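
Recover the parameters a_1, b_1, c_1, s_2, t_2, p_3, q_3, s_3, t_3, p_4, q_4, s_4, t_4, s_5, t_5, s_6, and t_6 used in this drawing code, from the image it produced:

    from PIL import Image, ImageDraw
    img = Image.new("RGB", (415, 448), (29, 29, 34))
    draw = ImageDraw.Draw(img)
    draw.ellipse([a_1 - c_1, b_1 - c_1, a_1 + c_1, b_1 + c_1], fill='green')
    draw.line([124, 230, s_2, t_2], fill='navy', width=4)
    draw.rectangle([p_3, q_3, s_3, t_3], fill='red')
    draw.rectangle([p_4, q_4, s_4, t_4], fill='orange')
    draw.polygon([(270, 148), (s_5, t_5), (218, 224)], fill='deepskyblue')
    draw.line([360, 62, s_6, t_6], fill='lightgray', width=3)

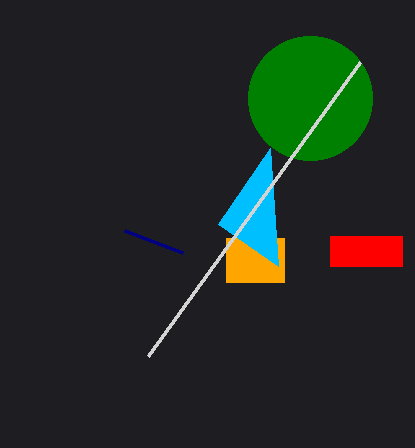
a_1 = 310, b_1 = 98, c_1 = 62, s_2 = 182, t_2 = 252, p_3 = 330, q_3 = 236, s_3 = 402, t_3 = 266, p_4 = 226, q_4 = 238, s_4 = 284, t_4 = 282, s_5 = 278, t_5 = 266, s_6 = 148, t_6 = 356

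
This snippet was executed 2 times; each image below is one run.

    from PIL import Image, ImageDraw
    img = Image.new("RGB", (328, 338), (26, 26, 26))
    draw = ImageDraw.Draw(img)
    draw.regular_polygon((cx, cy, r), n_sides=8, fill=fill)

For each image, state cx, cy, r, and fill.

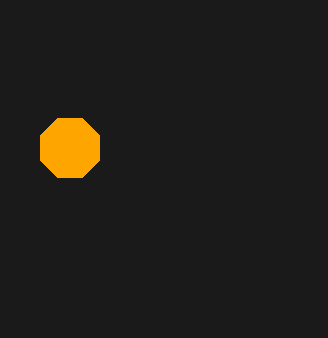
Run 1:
cx = 70; cy = 148; r = 32; fill = 'orange'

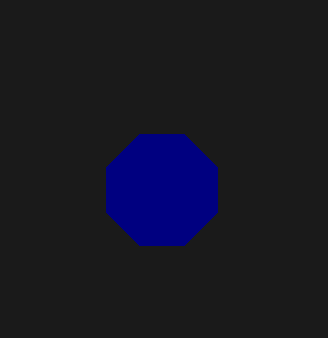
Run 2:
cx = 162
cy = 190
r = 60
fill = 'navy'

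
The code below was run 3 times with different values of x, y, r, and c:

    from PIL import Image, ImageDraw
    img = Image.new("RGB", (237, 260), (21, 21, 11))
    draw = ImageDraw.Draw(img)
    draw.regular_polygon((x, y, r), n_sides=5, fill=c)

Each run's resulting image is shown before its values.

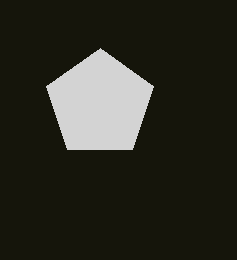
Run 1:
x = 100, y = 104, r = 56, c = 'lightgray'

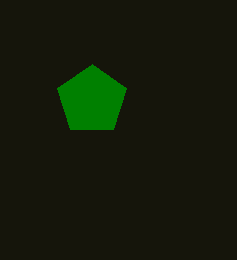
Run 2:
x = 92
y = 100
r = 36
c = 'green'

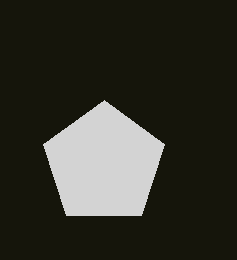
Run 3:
x = 104
y = 164
r = 64
c = 'lightgray'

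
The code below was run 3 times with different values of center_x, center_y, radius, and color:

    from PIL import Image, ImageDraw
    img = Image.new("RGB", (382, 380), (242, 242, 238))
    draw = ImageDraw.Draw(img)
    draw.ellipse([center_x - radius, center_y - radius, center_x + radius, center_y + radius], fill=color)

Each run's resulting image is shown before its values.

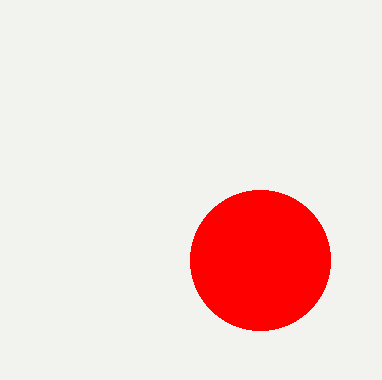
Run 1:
center_x = 260; center_y = 260; radius = 70; color = 'red'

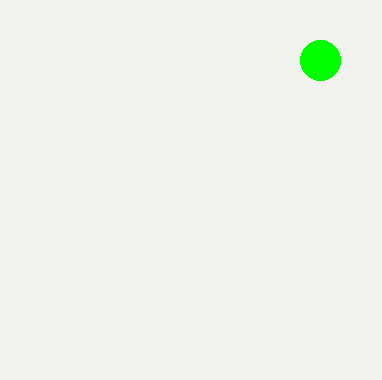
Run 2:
center_x = 320, center_y = 60, radius = 20, color = 'lime'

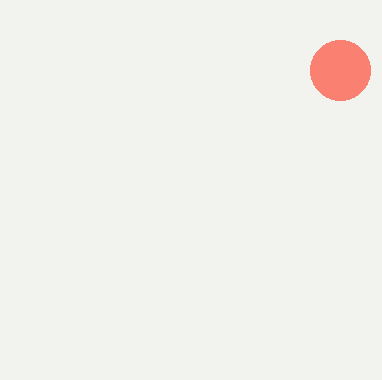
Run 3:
center_x = 340, center_y = 70, radius = 30, color = 'salmon'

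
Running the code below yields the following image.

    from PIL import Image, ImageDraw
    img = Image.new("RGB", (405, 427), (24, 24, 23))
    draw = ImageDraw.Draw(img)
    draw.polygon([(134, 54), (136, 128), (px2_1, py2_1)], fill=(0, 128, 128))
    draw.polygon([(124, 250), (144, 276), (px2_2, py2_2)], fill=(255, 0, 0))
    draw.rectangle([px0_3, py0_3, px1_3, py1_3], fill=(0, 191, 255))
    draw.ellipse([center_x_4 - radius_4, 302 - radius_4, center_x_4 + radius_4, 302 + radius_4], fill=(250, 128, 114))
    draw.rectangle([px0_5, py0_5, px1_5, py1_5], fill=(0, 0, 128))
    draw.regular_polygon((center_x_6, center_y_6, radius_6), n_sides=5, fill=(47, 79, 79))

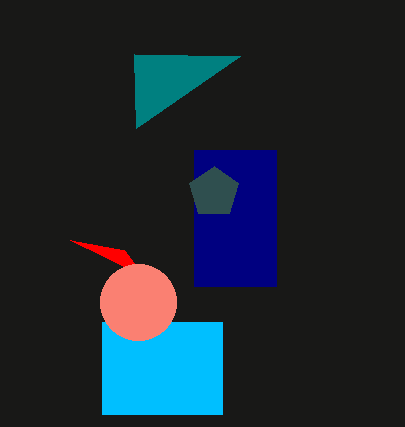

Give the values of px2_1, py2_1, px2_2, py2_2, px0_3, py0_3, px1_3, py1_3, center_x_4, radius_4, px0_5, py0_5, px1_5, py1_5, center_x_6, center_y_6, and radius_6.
px2_1 = 240, py2_1 = 56, px2_2 = 70, py2_2 = 240, px0_3 = 102, py0_3 = 322, px1_3 = 222, py1_3 = 414, center_x_4 = 138, radius_4 = 38, px0_5 = 194, py0_5 = 150, px1_5 = 276, py1_5 = 286, center_x_6 = 214, center_y_6 = 192, radius_6 = 26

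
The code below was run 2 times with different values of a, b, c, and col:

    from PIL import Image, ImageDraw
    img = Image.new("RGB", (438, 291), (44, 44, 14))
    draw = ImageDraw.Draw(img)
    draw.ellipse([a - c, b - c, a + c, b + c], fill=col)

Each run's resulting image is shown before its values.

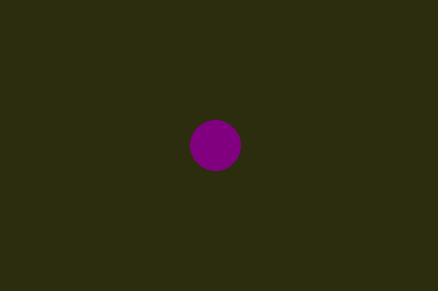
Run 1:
a = 215, b = 145, c = 25, col = 'purple'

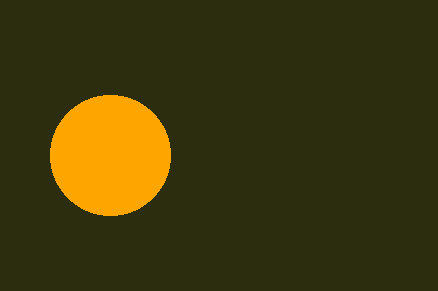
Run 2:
a = 110; b = 155; c = 60; col = 'orange'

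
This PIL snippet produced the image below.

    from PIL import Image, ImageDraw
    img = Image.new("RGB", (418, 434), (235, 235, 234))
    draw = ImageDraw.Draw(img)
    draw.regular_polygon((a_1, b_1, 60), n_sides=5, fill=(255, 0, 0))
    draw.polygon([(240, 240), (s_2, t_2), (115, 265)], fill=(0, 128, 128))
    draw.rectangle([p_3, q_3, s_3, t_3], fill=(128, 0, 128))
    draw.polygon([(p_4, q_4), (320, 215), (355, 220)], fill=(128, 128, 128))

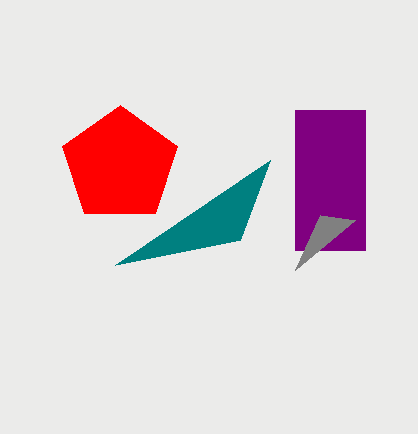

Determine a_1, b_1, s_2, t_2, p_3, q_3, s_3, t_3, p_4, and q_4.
a_1 = 120; b_1 = 165; s_2 = 270; t_2 = 160; p_3 = 295; q_3 = 110; s_3 = 365; t_3 = 250; p_4 = 295; q_4 = 270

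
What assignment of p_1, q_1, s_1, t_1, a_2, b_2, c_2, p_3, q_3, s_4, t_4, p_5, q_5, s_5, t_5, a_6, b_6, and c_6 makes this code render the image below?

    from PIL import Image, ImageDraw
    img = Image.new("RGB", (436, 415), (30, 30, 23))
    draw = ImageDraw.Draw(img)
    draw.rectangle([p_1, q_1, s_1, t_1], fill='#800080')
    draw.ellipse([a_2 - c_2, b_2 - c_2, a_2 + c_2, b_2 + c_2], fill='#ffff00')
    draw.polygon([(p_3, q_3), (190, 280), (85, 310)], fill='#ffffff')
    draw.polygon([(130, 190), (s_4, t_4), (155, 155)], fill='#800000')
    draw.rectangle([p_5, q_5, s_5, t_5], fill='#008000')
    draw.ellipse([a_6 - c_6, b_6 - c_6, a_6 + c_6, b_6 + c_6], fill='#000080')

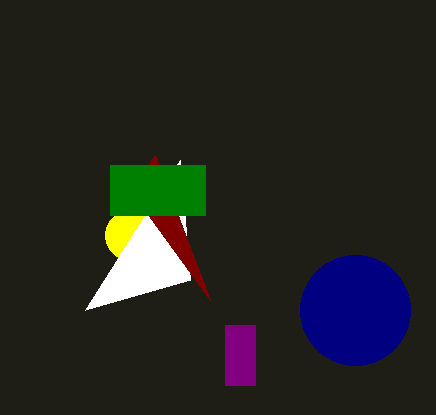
p_1 = 225
q_1 = 325
s_1 = 255
t_1 = 385
a_2 = 130
b_2 = 235
c_2 = 25
p_3 = 180
q_3 = 160
s_4 = 210
t_4 = 300
p_5 = 110
q_5 = 165
s_5 = 205
t_5 = 215
a_6 = 355
b_6 = 310
c_6 = 55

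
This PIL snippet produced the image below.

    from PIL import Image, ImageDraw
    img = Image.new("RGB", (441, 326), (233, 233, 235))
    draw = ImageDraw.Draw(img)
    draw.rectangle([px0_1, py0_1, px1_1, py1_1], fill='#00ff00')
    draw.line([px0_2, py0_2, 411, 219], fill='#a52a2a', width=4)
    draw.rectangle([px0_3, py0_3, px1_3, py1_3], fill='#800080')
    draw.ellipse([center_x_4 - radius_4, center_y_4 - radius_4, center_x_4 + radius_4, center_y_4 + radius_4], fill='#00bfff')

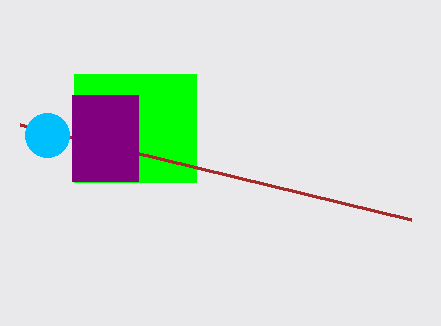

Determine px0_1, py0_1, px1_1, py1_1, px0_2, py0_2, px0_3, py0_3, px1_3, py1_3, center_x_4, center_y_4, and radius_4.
px0_1 = 74, py0_1 = 74, px1_1 = 196, py1_1 = 182, px0_2 = 20, py0_2 = 124, px0_3 = 72, py0_3 = 95, px1_3 = 138, py1_3 = 181, center_x_4 = 47, center_y_4 = 135, radius_4 = 22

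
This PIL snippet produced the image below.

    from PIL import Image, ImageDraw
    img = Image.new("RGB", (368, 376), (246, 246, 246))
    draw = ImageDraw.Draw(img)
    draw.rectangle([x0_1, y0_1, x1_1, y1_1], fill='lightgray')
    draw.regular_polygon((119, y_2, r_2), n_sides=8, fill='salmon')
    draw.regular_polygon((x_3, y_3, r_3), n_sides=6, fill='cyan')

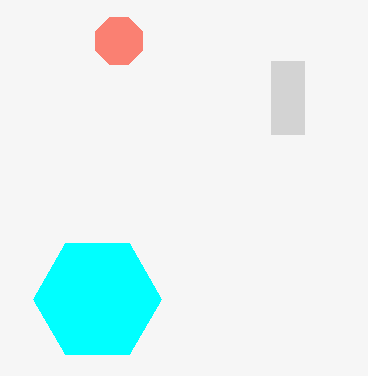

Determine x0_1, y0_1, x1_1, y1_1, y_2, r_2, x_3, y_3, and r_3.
x0_1 = 271; y0_1 = 61; x1_1 = 304; y1_1 = 134; y_2 = 41; r_2 = 25; x_3 = 97; y_3 = 299; r_3 = 64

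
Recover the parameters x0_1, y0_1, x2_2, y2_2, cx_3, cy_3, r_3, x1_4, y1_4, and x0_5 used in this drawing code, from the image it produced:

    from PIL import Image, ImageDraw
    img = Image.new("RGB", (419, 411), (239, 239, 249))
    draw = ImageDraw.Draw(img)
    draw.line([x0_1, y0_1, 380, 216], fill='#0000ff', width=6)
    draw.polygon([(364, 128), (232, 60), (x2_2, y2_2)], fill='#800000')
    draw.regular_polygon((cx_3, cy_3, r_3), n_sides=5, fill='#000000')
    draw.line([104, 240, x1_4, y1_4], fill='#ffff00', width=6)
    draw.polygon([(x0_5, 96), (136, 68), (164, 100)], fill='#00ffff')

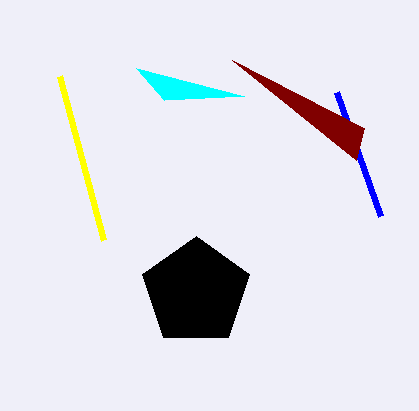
x0_1 = 336; y0_1 = 92; x2_2 = 356; y2_2 = 160; cx_3 = 196; cy_3 = 292; r_3 = 56; x1_4 = 60; y1_4 = 76; x0_5 = 244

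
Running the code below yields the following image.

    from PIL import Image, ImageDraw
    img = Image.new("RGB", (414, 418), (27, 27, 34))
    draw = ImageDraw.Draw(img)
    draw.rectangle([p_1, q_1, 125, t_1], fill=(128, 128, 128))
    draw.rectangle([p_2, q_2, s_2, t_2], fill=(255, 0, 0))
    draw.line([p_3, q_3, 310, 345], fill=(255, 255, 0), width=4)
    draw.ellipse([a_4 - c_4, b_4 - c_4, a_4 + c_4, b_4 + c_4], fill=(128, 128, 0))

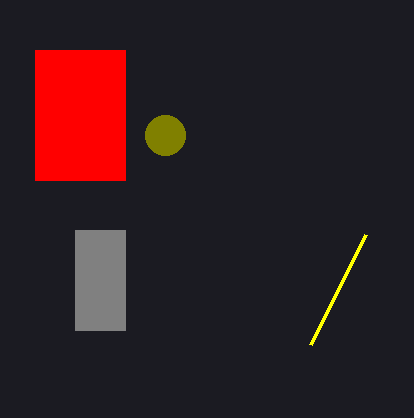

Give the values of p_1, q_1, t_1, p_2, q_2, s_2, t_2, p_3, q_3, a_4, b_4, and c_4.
p_1 = 75, q_1 = 230, t_1 = 330, p_2 = 35, q_2 = 50, s_2 = 125, t_2 = 180, p_3 = 365, q_3 = 235, a_4 = 165, b_4 = 135, c_4 = 20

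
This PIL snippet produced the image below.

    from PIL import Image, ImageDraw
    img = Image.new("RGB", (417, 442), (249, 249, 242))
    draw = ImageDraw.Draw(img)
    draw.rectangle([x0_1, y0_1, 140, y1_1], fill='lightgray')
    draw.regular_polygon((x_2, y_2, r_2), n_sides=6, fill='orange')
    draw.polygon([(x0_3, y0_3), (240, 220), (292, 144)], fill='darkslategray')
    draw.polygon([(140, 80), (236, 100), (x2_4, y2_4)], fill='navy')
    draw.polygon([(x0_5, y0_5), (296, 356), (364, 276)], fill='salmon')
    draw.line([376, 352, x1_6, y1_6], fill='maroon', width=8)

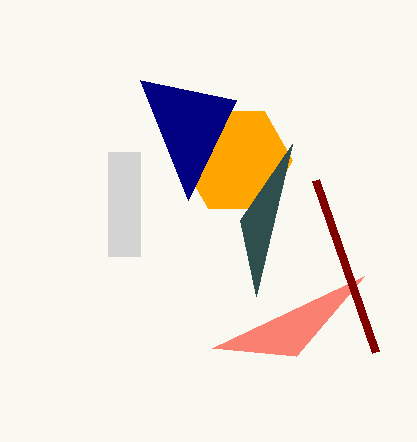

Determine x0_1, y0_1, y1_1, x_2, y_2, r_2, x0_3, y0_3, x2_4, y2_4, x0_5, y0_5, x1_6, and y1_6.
x0_1 = 108
y0_1 = 152
y1_1 = 256
x_2 = 236
y_2 = 160
r_2 = 56
x0_3 = 256
y0_3 = 296
x2_4 = 188
y2_4 = 200
x0_5 = 212
y0_5 = 348
x1_6 = 316
y1_6 = 180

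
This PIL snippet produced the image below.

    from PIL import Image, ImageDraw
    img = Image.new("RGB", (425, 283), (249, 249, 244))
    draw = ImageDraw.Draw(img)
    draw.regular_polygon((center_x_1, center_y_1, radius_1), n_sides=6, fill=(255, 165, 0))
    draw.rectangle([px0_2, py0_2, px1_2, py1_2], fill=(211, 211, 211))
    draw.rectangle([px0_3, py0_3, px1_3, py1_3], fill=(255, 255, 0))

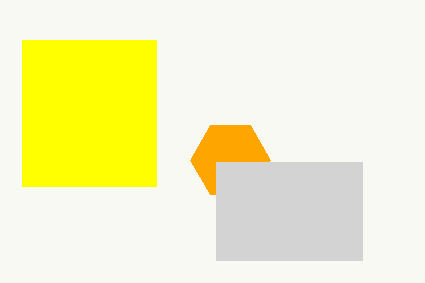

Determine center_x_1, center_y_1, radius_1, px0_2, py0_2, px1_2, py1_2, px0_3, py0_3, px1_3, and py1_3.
center_x_1 = 230, center_y_1 = 160, radius_1 = 40, px0_2 = 216, py0_2 = 162, px1_2 = 362, py1_2 = 260, px0_3 = 22, py0_3 = 40, px1_3 = 156, py1_3 = 186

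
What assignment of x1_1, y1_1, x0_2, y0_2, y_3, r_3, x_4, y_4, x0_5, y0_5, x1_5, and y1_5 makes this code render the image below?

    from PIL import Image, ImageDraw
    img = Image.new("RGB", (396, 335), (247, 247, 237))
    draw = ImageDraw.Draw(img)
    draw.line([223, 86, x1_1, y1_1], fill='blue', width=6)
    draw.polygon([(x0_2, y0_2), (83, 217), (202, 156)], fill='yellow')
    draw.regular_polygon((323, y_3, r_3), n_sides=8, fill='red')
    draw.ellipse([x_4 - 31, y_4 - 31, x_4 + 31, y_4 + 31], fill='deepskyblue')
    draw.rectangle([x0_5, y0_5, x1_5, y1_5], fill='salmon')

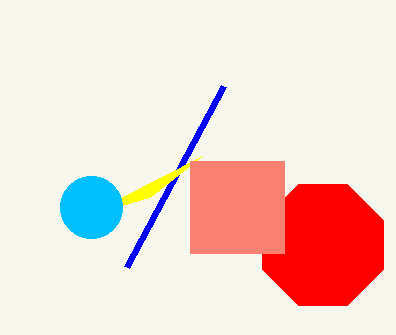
x1_1 = 126; y1_1 = 267; x0_2 = 150; y0_2 = 197; y_3 = 245; r_3 = 65; x_4 = 91; y_4 = 207; x0_5 = 190; y0_5 = 161; x1_5 = 284; y1_5 = 253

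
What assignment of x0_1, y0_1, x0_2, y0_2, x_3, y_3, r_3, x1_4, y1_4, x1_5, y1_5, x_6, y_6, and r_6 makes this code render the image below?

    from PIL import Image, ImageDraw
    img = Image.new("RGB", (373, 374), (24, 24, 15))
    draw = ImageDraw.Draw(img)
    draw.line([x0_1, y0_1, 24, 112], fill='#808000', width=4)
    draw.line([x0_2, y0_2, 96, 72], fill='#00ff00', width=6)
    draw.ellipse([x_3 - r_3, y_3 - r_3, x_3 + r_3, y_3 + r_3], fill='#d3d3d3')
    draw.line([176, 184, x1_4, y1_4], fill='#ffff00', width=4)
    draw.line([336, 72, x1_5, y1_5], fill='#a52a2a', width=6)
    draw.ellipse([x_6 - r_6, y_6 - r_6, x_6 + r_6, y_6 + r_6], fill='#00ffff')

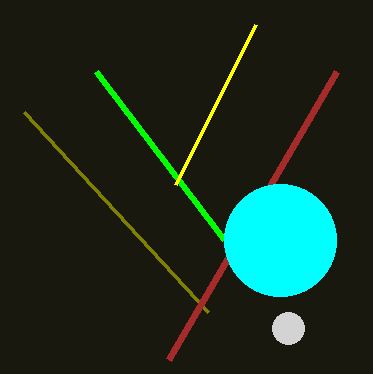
x0_1 = 208; y0_1 = 312; x0_2 = 224; y0_2 = 240; x_3 = 288; y_3 = 328; r_3 = 16; x1_4 = 256; y1_4 = 24; x1_5 = 168; y1_5 = 360; x_6 = 280; y_6 = 240; r_6 = 56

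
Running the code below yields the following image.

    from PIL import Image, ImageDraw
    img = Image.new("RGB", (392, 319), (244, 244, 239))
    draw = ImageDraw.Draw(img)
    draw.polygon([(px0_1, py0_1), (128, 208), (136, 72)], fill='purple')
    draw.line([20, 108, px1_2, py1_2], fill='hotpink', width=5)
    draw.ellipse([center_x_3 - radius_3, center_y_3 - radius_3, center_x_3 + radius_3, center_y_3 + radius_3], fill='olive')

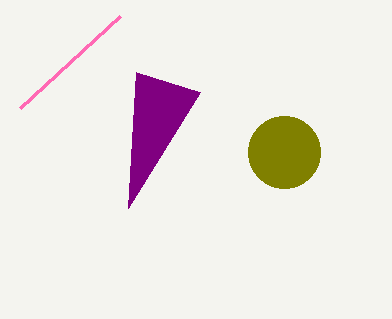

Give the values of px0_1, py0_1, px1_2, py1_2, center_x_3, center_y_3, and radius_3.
px0_1 = 200
py0_1 = 92
px1_2 = 120
py1_2 = 16
center_x_3 = 284
center_y_3 = 152
radius_3 = 36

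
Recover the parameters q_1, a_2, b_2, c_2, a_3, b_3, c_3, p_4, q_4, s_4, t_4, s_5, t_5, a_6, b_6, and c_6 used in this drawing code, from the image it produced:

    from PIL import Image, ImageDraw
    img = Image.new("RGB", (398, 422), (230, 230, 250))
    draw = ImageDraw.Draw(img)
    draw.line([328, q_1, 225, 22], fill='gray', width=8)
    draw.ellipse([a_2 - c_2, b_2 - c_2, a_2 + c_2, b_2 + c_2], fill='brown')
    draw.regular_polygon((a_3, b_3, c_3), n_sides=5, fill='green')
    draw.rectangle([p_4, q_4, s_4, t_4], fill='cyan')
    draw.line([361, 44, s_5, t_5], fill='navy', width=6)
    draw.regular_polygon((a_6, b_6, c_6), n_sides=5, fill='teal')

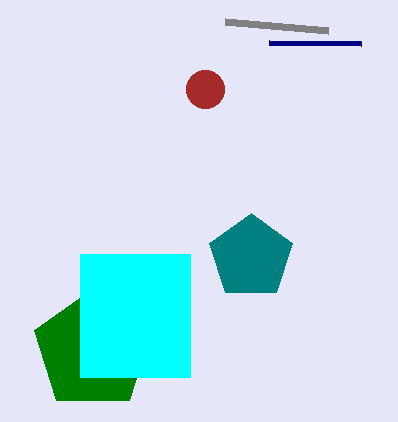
q_1 = 31
a_2 = 205
b_2 = 89
c_2 = 19
a_3 = 93
b_3 = 350
c_3 = 62
p_4 = 80
q_4 = 254
s_4 = 190
t_4 = 377
s_5 = 269
t_5 = 43
a_6 = 251
b_6 = 257
c_6 = 44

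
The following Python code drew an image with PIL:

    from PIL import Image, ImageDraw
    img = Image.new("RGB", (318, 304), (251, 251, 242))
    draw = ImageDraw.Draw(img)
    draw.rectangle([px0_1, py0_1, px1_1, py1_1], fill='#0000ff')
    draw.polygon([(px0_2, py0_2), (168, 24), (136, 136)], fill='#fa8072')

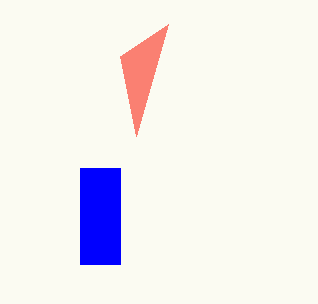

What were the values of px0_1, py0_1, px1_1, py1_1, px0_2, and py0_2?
px0_1 = 80, py0_1 = 168, px1_1 = 120, py1_1 = 264, px0_2 = 120, py0_2 = 56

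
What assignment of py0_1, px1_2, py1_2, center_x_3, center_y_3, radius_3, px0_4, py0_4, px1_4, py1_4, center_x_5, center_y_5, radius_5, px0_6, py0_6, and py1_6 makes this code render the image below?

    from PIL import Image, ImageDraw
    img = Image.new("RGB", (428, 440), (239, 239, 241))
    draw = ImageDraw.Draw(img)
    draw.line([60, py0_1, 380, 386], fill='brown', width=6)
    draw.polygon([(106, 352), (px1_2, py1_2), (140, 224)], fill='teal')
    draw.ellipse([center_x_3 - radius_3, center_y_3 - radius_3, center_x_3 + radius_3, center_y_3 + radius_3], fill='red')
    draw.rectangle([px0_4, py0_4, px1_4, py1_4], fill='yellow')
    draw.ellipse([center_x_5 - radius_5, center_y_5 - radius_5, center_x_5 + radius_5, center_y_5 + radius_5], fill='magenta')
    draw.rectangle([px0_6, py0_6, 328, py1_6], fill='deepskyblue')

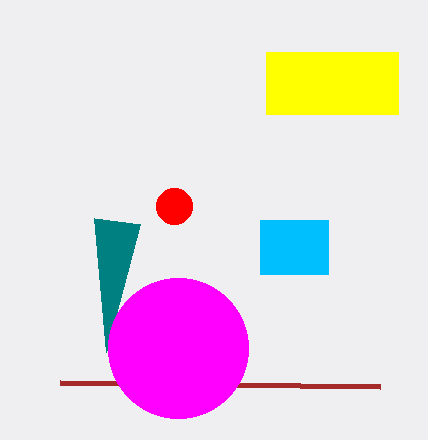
py0_1 = 382; px1_2 = 94; py1_2 = 218; center_x_3 = 174; center_y_3 = 206; radius_3 = 18; px0_4 = 266; py0_4 = 52; px1_4 = 398; py1_4 = 114; center_x_5 = 178; center_y_5 = 348; radius_5 = 70; px0_6 = 260; py0_6 = 220; py1_6 = 274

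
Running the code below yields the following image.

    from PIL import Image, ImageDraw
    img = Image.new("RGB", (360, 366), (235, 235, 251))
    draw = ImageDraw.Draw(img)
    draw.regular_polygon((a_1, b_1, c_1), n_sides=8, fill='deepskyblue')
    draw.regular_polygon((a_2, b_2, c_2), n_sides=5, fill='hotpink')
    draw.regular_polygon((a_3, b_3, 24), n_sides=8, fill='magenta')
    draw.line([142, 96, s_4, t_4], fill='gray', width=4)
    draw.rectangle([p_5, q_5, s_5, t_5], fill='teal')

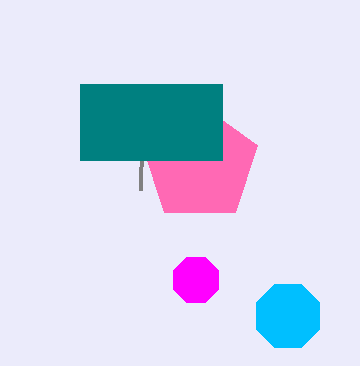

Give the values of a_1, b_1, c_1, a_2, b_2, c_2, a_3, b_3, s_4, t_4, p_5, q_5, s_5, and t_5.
a_1 = 288
b_1 = 316
c_1 = 34
a_2 = 200
b_2 = 164
c_2 = 60
a_3 = 196
b_3 = 280
s_4 = 140
t_4 = 190
p_5 = 80
q_5 = 84
s_5 = 222
t_5 = 160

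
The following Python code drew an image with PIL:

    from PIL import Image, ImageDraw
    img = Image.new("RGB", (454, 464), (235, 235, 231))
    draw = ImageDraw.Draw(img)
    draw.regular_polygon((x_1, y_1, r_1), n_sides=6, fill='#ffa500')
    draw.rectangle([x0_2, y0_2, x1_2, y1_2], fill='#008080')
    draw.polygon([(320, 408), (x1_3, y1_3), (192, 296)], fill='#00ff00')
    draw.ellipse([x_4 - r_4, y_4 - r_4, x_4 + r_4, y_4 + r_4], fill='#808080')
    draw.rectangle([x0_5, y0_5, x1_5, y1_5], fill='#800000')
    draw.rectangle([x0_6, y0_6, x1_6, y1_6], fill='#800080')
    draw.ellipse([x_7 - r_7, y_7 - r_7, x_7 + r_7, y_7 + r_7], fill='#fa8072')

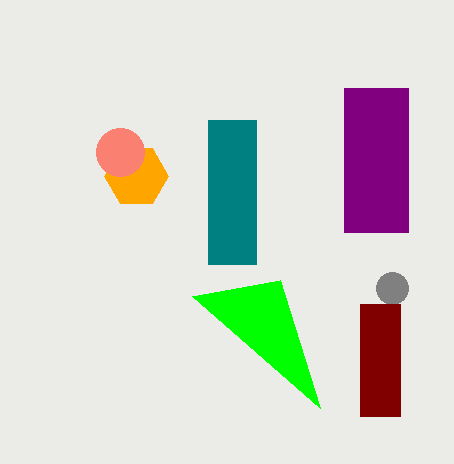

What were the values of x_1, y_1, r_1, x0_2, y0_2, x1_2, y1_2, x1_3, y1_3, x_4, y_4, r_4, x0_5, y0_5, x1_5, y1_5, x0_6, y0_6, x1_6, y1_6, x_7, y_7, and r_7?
x_1 = 136; y_1 = 176; r_1 = 32; x0_2 = 208; y0_2 = 120; x1_2 = 256; y1_2 = 264; x1_3 = 280; y1_3 = 280; x_4 = 392; y_4 = 288; r_4 = 16; x0_5 = 360; y0_5 = 304; x1_5 = 400; y1_5 = 416; x0_6 = 344; y0_6 = 88; x1_6 = 408; y1_6 = 232; x_7 = 120; y_7 = 152; r_7 = 24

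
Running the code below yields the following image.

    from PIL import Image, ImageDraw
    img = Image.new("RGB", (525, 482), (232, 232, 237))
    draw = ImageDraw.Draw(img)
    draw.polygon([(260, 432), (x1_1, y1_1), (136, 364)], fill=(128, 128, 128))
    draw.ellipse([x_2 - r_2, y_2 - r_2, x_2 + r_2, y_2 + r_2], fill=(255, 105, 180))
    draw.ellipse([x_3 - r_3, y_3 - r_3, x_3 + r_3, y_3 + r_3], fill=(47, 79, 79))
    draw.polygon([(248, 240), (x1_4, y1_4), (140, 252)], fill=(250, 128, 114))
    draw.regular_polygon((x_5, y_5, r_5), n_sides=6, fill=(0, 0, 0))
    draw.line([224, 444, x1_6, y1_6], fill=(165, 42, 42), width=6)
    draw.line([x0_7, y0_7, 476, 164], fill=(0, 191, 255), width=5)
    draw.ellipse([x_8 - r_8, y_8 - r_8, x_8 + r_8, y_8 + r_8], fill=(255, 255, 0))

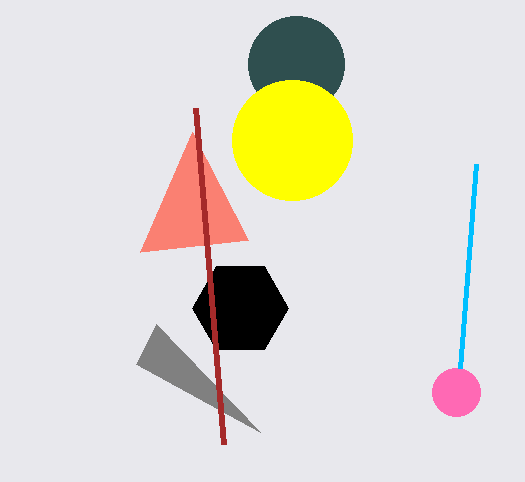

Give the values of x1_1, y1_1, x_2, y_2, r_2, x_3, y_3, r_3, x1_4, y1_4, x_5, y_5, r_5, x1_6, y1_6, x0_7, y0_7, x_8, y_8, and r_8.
x1_1 = 156
y1_1 = 324
x_2 = 456
y_2 = 392
r_2 = 24
x_3 = 296
y_3 = 64
r_3 = 48
x1_4 = 192
y1_4 = 132
x_5 = 240
y_5 = 308
r_5 = 48
x1_6 = 196
y1_6 = 108
x0_7 = 460
y0_7 = 368
x_8 = 292
y_8 = 140
r_8 = 60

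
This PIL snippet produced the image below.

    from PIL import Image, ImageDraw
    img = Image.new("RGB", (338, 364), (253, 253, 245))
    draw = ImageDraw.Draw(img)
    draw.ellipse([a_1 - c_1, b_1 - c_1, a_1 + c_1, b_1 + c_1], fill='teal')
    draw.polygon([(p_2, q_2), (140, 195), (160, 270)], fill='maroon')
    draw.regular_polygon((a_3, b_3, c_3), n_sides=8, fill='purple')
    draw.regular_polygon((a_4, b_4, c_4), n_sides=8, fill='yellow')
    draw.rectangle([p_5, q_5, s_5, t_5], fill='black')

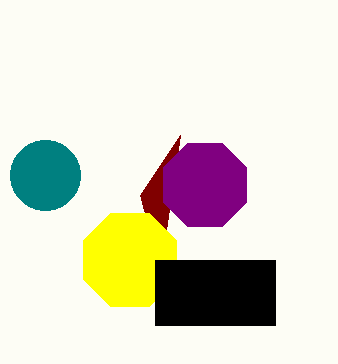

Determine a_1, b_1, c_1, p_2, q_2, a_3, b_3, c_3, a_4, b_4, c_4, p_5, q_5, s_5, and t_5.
a_1 = 45; b_1 = 175; c_1 = 35; p_2 = 180; q_2 = 135; a_3 = 205; b_3 = 185; c_3 = 45; a_4 = 130; b_4 = 260; c_4 = 50; p_5 = 155; q_5 = 260; s_5 = 275; t_5 = 325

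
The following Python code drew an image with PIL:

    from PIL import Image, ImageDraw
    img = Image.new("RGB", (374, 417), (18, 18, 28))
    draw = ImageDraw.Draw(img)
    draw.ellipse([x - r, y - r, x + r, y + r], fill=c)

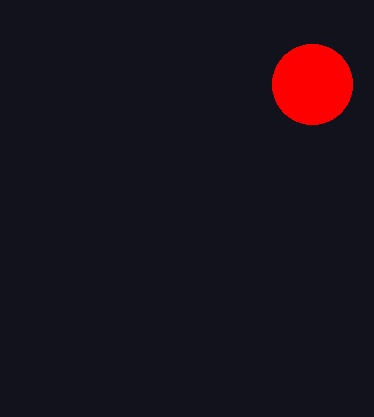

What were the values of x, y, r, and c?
x = 312
y = 84
r = 40
c = 'red'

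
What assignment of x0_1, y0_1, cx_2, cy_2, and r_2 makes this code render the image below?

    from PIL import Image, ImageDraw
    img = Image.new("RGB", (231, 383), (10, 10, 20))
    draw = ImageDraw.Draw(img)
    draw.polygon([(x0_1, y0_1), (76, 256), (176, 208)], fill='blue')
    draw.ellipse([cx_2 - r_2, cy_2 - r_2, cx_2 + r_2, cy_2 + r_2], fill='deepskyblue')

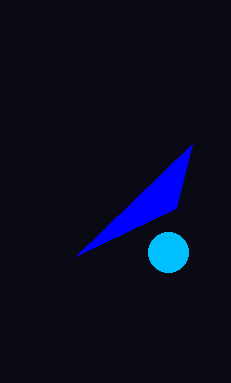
x0_1 = 192, y0_1 = 144, cx_2 = 168, cy_2 = 252, r_2 = 20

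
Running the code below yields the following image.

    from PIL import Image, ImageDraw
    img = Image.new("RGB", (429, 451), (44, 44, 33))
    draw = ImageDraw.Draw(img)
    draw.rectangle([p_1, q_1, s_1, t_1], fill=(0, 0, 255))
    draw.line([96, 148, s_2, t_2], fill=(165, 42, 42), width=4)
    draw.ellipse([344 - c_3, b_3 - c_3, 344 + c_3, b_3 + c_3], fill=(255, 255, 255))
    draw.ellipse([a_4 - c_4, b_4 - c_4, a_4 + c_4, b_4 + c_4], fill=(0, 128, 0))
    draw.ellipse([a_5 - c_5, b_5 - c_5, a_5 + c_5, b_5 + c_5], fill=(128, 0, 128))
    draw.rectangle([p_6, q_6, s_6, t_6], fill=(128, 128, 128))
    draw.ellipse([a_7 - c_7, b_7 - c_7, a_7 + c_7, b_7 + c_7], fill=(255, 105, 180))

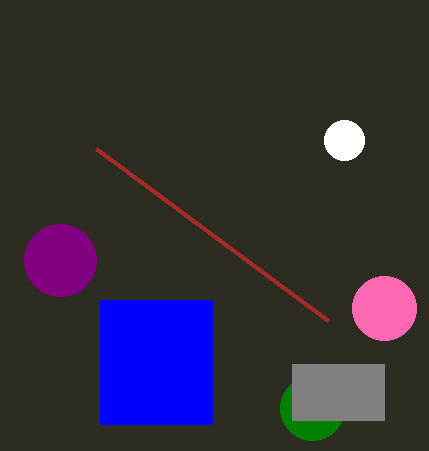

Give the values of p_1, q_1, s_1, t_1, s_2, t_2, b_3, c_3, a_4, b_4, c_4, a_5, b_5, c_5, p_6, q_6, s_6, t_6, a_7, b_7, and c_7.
p_1 = 100, q_1 = 300, s_1 = 212, t_1 = 424, s_2 = 328, t_2 = 320, b_3 = 140, c_3 = 20, a_4 = 312, b_4 = 408, c_4 = 32, a_5 = 60, b_5 = 260, c_5 = 36, p_6 = 292, q_6 = 364, s_6 = 384, t_6 = 420, a_7 = 384, b_7 = 308, c_7 = 32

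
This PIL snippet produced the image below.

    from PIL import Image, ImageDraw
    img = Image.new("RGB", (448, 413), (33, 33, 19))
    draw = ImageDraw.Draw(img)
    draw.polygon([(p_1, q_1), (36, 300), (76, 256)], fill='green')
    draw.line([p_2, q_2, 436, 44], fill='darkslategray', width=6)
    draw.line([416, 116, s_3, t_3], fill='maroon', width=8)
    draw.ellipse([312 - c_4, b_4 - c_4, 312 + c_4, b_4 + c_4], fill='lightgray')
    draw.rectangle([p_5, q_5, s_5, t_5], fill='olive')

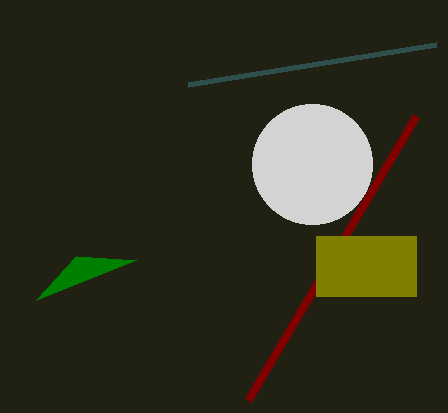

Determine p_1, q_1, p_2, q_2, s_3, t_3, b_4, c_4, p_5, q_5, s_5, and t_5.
p_1 = 136
q_1 = 260
p_2 = 188
q_2 = 84
s_3 = 248
t_3 = 400
b_4 = 164
c_4 = 60
p_5 = 316
q_5 = 236
s_5 = 416
t_5 = 296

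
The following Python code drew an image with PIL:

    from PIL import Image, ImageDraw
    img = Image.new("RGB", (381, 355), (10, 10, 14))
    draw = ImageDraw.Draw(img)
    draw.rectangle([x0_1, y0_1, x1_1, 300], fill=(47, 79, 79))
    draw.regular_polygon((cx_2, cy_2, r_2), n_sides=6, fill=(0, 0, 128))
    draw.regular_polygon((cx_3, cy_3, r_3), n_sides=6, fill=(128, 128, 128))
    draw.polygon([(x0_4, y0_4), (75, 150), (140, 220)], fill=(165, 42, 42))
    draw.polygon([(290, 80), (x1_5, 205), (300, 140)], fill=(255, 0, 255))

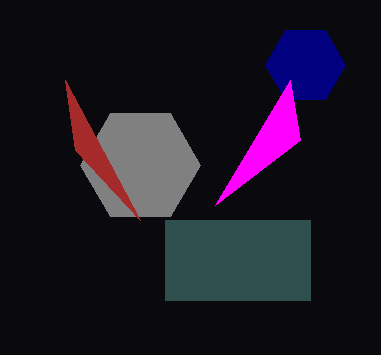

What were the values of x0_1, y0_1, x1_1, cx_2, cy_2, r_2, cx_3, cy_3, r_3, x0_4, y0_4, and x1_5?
x0_1 = 165; y0_1 = 220; x1_1 = 310; cx_2 = 305; cy_2 = 65; r_2 = 40; cx_3 = 140; cy_3 = 165; r_3 = 60; x0_4 = 65; y0_4 = 80; x1_5 = 215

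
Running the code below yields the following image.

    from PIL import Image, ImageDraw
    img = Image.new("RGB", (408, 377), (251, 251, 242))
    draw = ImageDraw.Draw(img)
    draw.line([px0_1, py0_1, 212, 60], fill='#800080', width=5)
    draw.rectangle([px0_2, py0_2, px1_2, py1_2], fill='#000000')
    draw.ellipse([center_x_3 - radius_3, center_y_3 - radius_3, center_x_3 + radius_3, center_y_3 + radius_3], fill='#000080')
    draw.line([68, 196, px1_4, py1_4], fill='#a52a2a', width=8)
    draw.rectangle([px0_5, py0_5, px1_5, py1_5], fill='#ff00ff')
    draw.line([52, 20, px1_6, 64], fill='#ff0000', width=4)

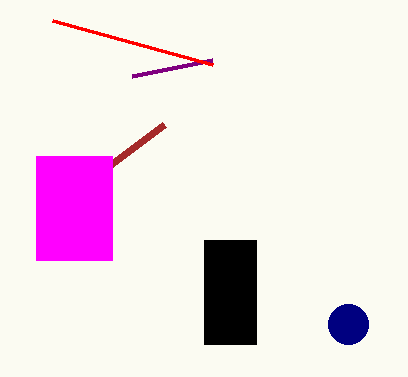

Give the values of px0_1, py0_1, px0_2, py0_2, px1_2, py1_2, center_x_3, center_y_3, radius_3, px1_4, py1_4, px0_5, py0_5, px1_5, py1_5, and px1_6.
px0_1 = 132
py0_1 = 76
px0_2 = 204
py0_2 = 240
px1_2 = 256
py1_2 = 344
center_x_3 = 348
center_y_3 = 324
radius_3 = 20
px1_4 = 164
py1_4 = 124
px0_5 = 36
py0_5 = 156
px1_5 = 112
py1_5 = 260
px1_6 = 212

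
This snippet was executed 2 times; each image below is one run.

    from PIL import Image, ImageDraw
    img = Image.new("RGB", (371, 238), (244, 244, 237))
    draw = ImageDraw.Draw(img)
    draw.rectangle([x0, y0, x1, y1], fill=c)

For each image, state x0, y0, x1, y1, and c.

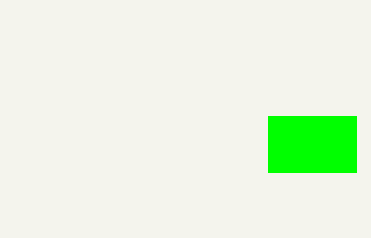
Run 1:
x0 = 268
y0 = 116
x1 = 356
y1 = 172
c = 'lime'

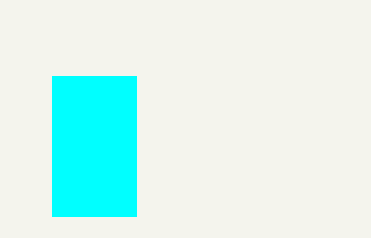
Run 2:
x0 = 52
y0 = 76
x1 = 136
y1 = 216
c = 'cyan'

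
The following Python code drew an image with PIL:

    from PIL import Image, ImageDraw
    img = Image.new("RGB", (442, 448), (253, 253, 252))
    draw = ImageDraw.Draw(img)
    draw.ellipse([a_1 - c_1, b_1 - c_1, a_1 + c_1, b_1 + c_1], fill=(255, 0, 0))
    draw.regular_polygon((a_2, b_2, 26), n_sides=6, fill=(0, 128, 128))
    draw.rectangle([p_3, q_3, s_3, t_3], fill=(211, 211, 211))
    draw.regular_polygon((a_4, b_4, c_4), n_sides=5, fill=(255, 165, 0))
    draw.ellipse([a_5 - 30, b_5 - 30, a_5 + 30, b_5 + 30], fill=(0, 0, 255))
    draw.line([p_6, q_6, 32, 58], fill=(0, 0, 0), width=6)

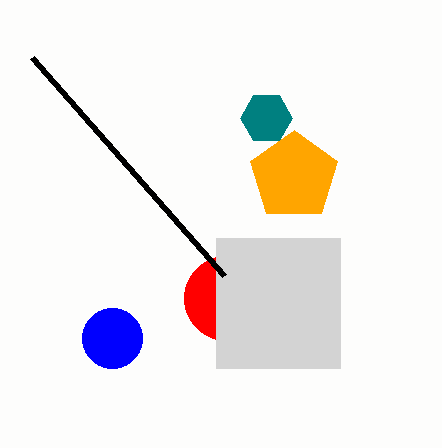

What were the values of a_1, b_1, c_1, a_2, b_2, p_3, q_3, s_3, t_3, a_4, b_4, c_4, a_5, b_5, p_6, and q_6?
a_1 = 226, b_1 = 298, c_1 = 42, a_2 = 266, b_2 = 118, p_3 = 216, q_3 = 238, s_3 = 340, t_3 = 368, a_4 = 294, b_4 = 176, c_4 = 46, a_5 = 112, b_5 = 338, p_6 = 224, q_6 = 276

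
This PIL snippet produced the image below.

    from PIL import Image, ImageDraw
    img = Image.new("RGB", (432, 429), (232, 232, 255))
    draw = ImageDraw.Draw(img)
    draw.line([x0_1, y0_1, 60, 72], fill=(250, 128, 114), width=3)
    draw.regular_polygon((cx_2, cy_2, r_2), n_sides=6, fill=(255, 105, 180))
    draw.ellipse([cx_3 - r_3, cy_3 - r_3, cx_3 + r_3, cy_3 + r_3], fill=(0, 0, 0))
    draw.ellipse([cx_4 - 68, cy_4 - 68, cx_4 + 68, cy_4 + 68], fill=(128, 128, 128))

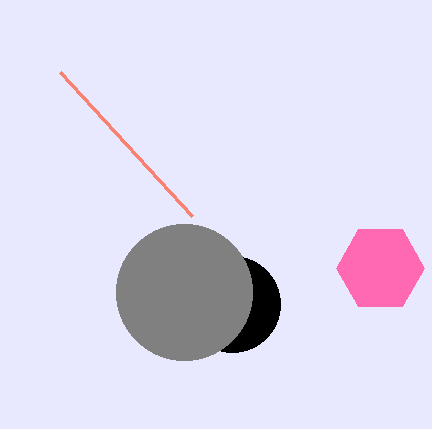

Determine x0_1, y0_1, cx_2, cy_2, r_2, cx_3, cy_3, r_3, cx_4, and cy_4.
x0_1 = 192; y0_1 = 216; cx_2 = 380; cy_2 = 268; r_2 = 44; cx_3 = 232; cy_3 = 304; r_3 = 48; cx_4 = 184; cy_4 = 292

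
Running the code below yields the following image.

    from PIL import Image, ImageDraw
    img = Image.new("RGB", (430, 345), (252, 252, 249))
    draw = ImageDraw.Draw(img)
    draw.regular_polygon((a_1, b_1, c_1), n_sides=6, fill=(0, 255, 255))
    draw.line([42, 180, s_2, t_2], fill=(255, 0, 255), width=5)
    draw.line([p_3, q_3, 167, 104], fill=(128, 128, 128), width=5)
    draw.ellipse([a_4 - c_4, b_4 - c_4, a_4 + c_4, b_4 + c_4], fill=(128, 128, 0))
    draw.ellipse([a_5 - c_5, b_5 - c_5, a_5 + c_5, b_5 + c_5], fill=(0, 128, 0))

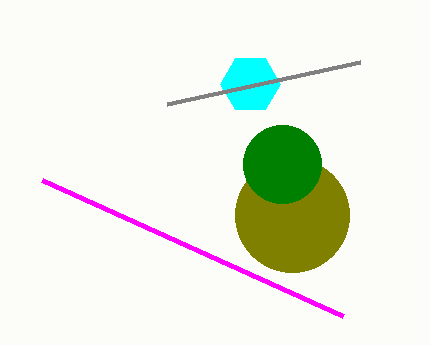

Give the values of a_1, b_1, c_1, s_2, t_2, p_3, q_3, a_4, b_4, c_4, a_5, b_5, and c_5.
a_1 = 250, b_1 = 84, c_1 = 30, s_2 = 343, t_2 = 316, p_3 = 360, q_3 = 62, a_4 = 292, b_4 = 215, c_4 = 57, a_5 = 282, b_5 = 164, c_5 = 39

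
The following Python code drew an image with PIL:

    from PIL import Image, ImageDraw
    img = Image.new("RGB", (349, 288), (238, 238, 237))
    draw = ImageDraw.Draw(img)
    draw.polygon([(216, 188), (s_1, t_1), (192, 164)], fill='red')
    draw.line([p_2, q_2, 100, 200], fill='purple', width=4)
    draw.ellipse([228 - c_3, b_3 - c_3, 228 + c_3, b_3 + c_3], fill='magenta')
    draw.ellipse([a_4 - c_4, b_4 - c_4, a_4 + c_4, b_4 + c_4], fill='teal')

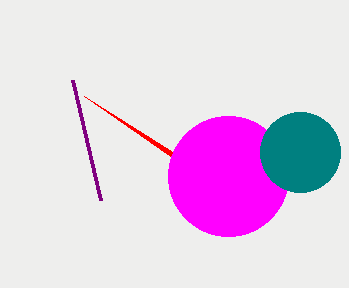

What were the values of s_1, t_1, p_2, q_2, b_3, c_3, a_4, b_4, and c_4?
s_1 = 84; t_1 = 96; p_2 = 72; q_2 = 80; b_3 = 176; c_3 = 60; a_4 = 300; b_4 = 152; c_4 = 40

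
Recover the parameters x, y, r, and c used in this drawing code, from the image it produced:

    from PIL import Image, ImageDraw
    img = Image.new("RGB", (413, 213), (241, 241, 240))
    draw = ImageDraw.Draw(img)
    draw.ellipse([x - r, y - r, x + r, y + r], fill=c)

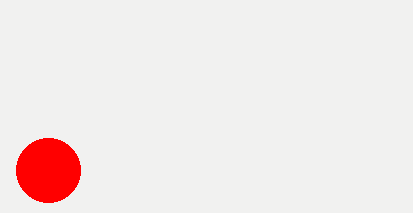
x = 48, y = 170, r = 32, c = 'red'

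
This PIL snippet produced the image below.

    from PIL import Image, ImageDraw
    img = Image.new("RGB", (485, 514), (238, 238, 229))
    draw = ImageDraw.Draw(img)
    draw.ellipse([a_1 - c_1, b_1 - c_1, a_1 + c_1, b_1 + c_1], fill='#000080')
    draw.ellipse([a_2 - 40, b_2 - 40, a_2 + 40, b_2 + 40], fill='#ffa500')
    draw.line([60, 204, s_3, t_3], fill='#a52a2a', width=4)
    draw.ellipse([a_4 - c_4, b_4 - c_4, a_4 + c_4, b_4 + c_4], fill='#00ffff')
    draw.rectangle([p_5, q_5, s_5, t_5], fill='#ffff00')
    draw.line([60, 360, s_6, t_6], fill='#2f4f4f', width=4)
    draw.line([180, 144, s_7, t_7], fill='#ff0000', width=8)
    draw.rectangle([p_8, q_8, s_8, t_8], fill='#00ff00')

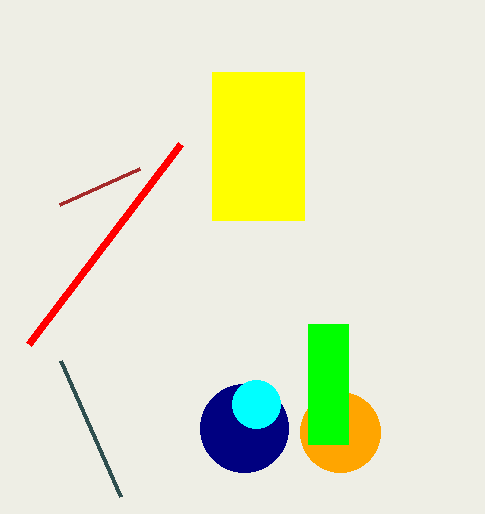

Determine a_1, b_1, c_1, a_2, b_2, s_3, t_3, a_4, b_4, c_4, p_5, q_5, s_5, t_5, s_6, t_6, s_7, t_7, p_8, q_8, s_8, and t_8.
a_1 = 244; b_1 = 428; c_1 = 44; a_2 = 340; b_2 = 432; s_3 = 140; t_3 = 168; a_4 = 256; b_4 = 404; c_4 = 24; p_5 = 212; q_5 = 72; s_5 = 304; t_5 = 220; s_6 = 120; t_6 = 496; s_7 = 28; t_7 = 344; p_8 = 308; q_8 = 324; s_8 = 348; t_8 = 444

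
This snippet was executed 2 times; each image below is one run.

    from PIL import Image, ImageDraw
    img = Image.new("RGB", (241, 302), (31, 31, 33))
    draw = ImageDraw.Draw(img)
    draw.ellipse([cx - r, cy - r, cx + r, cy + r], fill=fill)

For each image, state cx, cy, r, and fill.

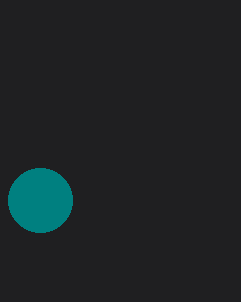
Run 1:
cx = 40, cy = 200, r = 32, fill = 'teal'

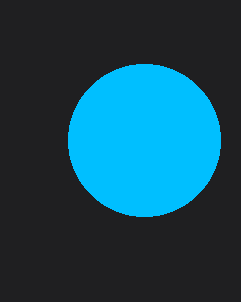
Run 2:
cx = 144
cy = 140
r = 76
fill = 'deepskyblue'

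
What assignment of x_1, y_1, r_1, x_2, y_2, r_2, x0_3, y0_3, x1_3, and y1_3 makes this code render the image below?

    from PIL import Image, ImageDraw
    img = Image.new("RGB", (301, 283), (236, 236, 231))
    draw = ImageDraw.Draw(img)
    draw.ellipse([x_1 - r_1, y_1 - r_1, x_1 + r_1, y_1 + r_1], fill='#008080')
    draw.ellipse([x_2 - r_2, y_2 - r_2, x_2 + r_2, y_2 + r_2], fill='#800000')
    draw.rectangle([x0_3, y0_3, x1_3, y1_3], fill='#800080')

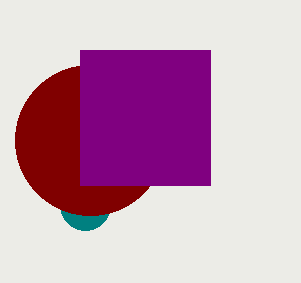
x_1 = 85; y_1 = 205; r_1 = 25; x_2 = 90; y_2 = 140; r_2 = 75; x0_3 = 80; y0_3 = 50; x1_3 = 210; y1_3 = 185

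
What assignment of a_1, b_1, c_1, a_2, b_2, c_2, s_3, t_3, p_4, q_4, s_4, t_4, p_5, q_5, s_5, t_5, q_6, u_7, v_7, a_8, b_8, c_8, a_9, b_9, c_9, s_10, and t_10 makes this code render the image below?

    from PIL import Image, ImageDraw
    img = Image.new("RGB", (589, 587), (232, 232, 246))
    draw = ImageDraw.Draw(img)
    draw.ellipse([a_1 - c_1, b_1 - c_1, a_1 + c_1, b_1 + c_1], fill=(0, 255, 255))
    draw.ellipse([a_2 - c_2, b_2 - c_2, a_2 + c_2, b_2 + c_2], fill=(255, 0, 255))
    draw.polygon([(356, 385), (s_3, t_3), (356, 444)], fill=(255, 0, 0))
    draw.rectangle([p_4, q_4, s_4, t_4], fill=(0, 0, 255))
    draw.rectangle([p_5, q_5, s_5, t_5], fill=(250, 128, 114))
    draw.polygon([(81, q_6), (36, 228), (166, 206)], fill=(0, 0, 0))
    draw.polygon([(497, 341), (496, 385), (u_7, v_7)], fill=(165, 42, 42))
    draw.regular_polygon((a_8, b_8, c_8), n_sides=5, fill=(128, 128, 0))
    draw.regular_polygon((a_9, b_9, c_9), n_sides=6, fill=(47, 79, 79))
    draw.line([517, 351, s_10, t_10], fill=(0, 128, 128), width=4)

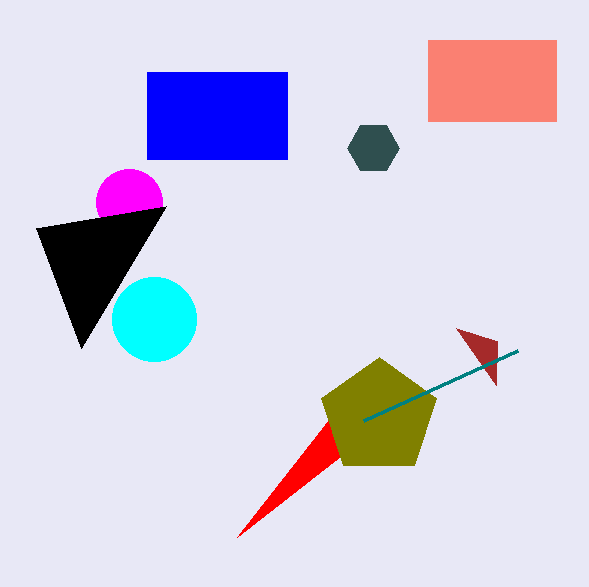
a_1 = 154, b_1 = 319, c_1 = 42, a_2 = 129, b_2 = 202, c_2 = 33, s_3 = 237, t_3 = 537, p_4 = 147, q_4 = 72, s_4 = 287, t_4 = 159, p_5 = 428, q_5 = 40, s_5 = 556, t_5 = 121, q_6 = 348, u_7 = 456, v_7 = 328, a_8 = 379, b_8 = 417, c_8 = 60, a_9 = 373, b_9 = 148, c_9 = 26, s_10 = 363, t_10 = 421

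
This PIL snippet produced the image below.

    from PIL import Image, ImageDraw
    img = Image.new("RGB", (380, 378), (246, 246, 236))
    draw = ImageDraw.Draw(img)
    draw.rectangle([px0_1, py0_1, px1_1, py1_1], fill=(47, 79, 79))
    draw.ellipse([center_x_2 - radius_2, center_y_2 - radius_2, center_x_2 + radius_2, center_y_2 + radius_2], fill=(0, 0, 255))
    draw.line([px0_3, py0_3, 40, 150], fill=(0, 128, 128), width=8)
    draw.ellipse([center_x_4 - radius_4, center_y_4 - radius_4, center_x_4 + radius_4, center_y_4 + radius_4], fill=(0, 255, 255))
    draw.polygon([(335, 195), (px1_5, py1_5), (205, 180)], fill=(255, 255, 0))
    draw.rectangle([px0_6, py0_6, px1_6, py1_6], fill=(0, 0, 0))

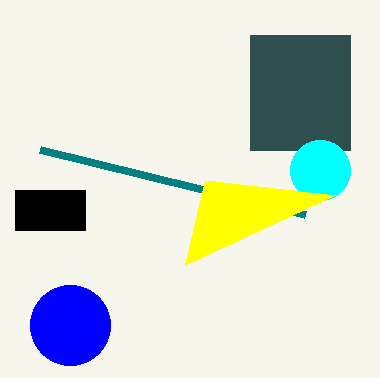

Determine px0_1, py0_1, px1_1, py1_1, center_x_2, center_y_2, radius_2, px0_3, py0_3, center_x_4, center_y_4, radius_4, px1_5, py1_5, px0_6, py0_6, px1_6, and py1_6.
px0_1 = 250
py0_1 = 35
px1_1 = 350
py1_1 = 150
center_x_2 = 70
center_y_2 = 325
radius_2 = 40
px0_3 = 305
py0_3 = 215
center_x_4 = 320
center_y_4 = 170
radius_4 = 30
px1_5 = 185
py1_5 = 265
px0_6 = 15
py0_6 = 190
px1_6 = 85
py1_6 = 230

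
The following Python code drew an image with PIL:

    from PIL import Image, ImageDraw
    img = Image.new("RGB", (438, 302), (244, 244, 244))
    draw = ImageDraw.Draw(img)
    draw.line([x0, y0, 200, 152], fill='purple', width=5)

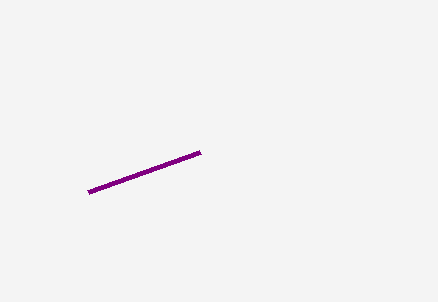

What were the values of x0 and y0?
x0 = 88, y0 = 192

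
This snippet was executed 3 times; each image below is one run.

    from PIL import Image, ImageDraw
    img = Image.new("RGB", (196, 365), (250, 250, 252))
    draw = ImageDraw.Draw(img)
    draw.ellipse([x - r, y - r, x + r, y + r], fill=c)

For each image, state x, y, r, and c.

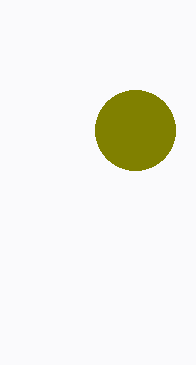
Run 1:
x = 135; y = 130; r = 40; c = 'olive'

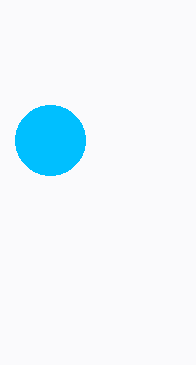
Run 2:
x = 50; y = 140; r = 35; c = 'deepskyblue'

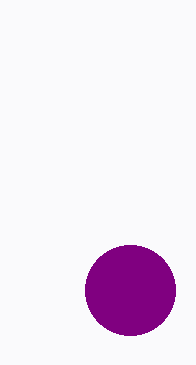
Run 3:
x = 130; y = 290; r = 45; c = 'purple'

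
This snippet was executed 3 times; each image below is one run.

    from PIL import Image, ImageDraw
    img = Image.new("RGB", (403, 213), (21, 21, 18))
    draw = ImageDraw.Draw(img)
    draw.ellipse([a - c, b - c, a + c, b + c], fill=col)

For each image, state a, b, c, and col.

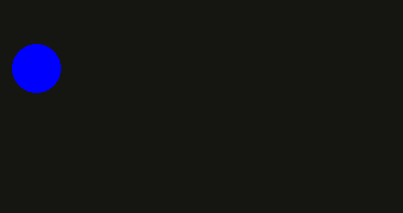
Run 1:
a = 36; b = 68; c = 24; col = 'blue'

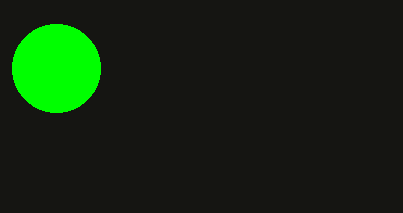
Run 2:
a = 56
b = 68
c = 44
col = 'lime'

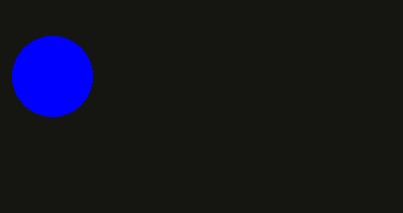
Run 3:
a = 52
b = 76
c = 40
col = 'blue'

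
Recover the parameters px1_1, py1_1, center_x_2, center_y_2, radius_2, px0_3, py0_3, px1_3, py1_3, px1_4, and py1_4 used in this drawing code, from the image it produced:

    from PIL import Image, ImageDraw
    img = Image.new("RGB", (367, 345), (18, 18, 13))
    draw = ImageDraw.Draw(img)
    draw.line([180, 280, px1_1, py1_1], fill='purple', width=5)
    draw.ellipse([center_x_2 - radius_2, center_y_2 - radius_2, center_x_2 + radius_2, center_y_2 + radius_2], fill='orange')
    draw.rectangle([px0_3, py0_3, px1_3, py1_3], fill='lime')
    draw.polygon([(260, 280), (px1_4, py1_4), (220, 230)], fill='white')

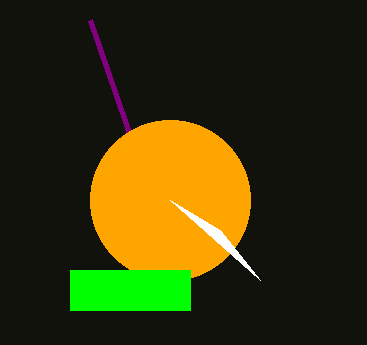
px1_1 = 90; py1_1 = 20; center_x_2 = 170; center_y_2 = 200; radius_2 = 80; px0_3 = 70; py0_3 = 270; px1_3 = 190; py1_3 = 310; px1_4 = 170; py1_4 = 200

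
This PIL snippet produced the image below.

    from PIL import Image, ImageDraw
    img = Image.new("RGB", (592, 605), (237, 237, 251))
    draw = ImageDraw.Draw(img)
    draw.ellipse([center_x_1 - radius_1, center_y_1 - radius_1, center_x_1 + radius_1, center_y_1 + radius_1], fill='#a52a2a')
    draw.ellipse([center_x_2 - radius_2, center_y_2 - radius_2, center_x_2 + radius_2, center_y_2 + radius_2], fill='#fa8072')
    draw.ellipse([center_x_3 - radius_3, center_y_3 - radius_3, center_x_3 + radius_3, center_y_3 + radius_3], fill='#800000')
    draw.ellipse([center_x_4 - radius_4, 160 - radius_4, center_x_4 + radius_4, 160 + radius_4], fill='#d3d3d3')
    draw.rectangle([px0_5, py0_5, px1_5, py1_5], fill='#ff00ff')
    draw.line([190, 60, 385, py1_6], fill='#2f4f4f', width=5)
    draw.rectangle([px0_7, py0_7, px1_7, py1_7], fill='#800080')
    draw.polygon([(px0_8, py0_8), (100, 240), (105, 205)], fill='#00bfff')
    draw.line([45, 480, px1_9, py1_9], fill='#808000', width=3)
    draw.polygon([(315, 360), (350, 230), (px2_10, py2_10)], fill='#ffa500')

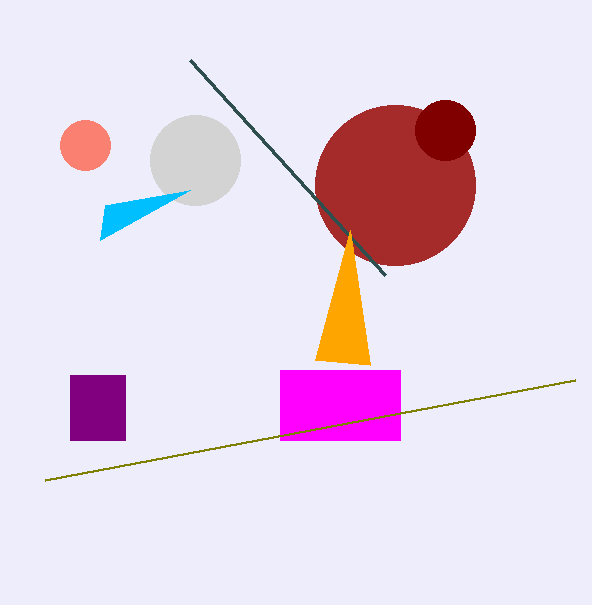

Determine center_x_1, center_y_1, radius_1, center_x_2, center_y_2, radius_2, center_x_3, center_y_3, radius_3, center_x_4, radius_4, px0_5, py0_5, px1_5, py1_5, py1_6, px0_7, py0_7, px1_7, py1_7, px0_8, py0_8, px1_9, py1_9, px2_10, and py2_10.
center_x_1 = 395, center_y_1 = 185, radius_1 = 80, center_x_2 = 85, center_y_2 = 145, radius_2 = 25, center_x_3 = 445, center_y_3 = 130, radius_3 = 30, center_x_4 = 195, radius_4 = 45, px0_5 = 280, py0_5 = 370, px1_5 = 400, py1_5 = 440, py1_6 = 275, px0_7 = 70, py0_7 = 375, px1_7 = 125, py1_7 = 440, px0_8 = 190, py0_8 = 190, px1_9 = 575, py1_9 = 380, px2_10 = 370, py2_10 = 365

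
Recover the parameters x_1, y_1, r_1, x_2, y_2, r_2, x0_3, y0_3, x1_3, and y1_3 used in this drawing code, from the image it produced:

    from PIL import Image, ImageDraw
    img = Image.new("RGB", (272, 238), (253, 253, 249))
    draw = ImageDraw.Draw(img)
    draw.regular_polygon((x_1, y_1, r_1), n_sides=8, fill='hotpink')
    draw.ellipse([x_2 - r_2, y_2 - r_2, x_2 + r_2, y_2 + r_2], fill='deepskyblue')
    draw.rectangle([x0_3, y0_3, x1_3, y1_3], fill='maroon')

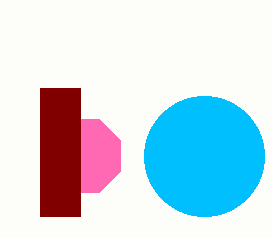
x_1 = 84; y_1 = 156; r_1 = 40; x_2 = 204; y_2 = 156; r_2 = 60; x0_3 = 40; y0_3 = 88; x1_3 = 80; y1_3 = 216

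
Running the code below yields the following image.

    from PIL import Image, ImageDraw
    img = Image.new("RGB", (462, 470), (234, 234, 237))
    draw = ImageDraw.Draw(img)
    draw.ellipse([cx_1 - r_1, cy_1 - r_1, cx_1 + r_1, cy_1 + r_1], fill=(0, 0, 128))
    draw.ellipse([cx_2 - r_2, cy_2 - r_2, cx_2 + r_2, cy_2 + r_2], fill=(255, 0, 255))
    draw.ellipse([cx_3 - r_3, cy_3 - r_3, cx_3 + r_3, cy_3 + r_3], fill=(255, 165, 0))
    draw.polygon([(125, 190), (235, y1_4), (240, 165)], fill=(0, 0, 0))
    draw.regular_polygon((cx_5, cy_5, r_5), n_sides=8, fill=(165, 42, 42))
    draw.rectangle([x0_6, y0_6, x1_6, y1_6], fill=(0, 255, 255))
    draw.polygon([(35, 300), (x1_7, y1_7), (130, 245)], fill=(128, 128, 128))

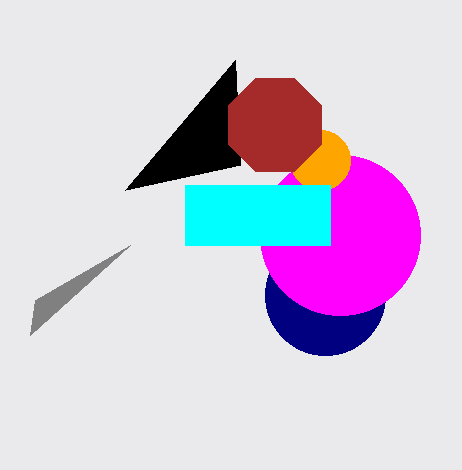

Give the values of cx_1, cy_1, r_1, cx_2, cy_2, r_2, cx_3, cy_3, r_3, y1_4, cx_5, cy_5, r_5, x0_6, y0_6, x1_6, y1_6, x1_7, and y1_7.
cx_1 = 325; cy_1 = 295; r_1 = 60; cx_2 = 340; cy_2 = 235; r_2 = 80; cx_3 = 320; cy_3 = 160; r_3 = 30; y1_4 = 60; cx_5 = 275; cy_5 = 125; r_5 = 50; x0_6 = 185; y0_6 = 185; x1_6 = 330; y1_6 = 245; x1_7 = 30; y1_7 = 335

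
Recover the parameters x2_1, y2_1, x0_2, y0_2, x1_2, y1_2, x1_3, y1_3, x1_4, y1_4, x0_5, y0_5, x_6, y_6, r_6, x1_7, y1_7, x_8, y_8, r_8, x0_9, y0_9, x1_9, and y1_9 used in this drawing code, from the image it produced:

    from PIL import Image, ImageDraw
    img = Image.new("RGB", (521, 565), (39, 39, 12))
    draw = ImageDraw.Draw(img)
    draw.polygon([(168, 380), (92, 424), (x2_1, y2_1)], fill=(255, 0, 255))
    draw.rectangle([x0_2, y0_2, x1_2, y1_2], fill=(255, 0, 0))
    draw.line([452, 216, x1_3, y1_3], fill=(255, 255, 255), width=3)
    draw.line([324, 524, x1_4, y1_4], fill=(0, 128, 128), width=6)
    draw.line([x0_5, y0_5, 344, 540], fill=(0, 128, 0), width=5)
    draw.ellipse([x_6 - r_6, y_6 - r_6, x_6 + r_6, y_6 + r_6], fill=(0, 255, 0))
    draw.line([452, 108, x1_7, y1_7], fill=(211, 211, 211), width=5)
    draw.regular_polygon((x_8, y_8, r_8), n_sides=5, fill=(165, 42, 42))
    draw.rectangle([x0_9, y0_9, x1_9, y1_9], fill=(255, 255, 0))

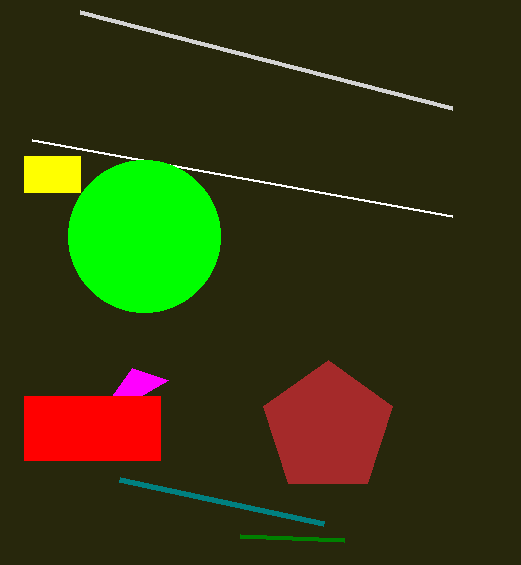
x2_1 = 132; y2_1 = 368; x0_2 = 24; y0_2 = 396; x1_2 = 160; y1_2 = 460; x1_3 = 32; y1_3 = 140; x1_4 = 120; y1_4 = 480; x0_5 = 240; y0_5 = 536; x_6 = 144; y_6 = 236; r_6 = 76; x1_7 = 80; y1_7 = 12; x_8 = 328; y_8 = 428; r_8 = 68; x0_9 = 24; y0_9 = 156; x1_9 = 80; y1_9 = 192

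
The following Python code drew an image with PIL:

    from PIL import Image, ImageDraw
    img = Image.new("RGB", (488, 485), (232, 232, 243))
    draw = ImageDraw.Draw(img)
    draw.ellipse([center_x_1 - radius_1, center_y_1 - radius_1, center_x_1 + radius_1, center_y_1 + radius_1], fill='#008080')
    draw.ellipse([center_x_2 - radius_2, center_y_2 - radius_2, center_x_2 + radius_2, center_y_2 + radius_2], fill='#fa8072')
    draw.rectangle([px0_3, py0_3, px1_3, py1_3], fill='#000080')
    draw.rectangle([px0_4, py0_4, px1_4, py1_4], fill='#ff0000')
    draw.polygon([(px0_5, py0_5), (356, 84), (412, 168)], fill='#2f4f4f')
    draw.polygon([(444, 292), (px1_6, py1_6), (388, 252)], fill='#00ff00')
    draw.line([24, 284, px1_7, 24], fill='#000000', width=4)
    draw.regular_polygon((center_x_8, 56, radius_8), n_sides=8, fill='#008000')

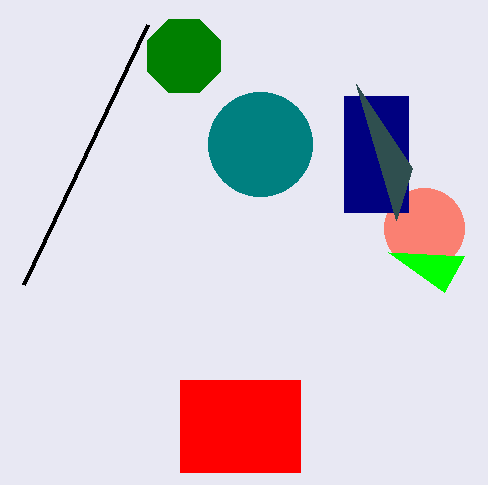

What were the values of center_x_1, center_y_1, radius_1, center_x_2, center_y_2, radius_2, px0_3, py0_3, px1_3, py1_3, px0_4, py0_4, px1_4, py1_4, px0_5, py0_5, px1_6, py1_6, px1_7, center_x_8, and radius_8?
center_x_1 = 260; center_y_1 = 144; radius_1 = 52; center_x_2 = 424; center_y_2 = 228; radius_2 = 40; px0_3 = 344; py0_3 = 96; px1_3 = 408; py1_3 = 212; px0_4 = 180; py0_4 = 380; px1_4 = 300; py1_4 = 472; px0_5 = 396; py0_5 = 220; px1_6 = 464; py1_6 = 256; px1_7 = 148; center_x_8 = 184; radius_8 = 40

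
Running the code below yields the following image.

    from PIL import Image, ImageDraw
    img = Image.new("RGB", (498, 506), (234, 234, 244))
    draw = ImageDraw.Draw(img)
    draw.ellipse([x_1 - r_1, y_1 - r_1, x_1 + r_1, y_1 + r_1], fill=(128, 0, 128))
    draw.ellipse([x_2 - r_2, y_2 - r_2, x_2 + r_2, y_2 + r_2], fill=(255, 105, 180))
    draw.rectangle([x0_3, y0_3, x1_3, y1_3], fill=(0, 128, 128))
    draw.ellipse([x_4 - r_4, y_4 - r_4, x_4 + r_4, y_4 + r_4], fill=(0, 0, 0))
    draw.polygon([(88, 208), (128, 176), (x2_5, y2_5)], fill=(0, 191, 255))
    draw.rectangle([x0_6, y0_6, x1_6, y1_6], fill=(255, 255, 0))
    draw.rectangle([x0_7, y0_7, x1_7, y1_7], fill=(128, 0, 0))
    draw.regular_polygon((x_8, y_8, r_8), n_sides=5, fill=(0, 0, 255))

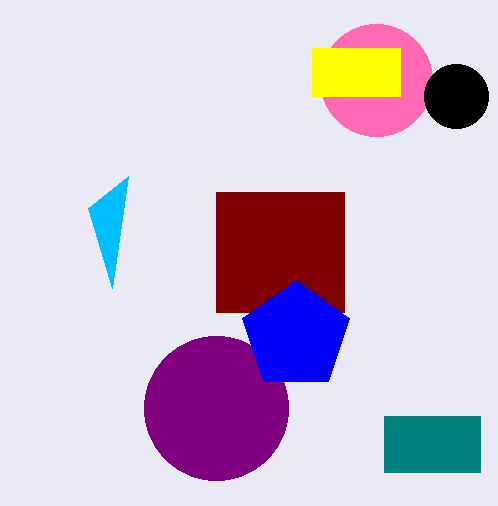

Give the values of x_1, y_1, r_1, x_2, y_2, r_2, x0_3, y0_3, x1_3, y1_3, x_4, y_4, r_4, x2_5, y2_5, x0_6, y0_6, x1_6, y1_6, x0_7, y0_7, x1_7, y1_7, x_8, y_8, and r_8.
x_1 = 216; y_1 = 408; r_1 = 72; x_2 = 376; y_2 = 80; r_2 = 56; x0_3 = 384; y0_3 = 416; x1_3 = 480; y1_3 = 472; x_4 = 456; y_4 = 96; r_4 = 32; x2_5 = 112; y2_5 = 288; x0_6 = 312; y0_6 = 48; x1_6 = 400; y1_6 = 96; x0_7 = 216; y0_7 = 192; x1_7 = 344; y1_7 = 312; x_8 = 296; y_8 = 336; r_8 = 56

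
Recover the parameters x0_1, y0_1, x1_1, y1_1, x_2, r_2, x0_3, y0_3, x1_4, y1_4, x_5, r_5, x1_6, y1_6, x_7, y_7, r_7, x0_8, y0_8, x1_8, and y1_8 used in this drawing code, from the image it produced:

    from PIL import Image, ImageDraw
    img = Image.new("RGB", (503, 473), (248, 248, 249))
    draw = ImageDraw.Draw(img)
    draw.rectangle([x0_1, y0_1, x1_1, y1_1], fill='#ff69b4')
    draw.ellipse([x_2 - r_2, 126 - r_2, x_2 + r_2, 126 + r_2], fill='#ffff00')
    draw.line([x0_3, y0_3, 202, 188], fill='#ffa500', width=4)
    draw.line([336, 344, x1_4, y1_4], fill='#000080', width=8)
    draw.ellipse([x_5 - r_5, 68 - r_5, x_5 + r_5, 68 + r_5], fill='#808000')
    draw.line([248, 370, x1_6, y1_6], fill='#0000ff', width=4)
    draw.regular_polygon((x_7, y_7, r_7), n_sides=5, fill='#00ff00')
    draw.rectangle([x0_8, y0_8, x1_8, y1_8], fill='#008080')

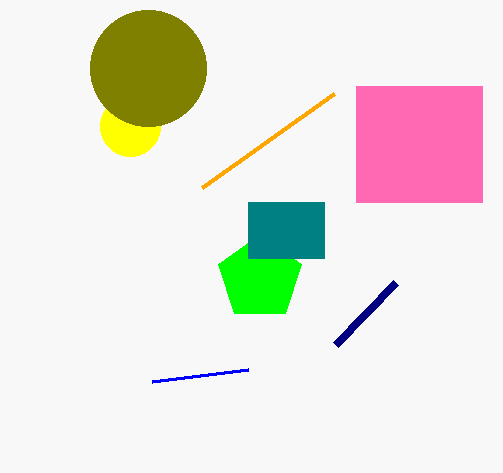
x0_1 = 356
y0_1 = 86
x1_1 = 482
y1_1 = 202
x_2 = 130
r_2 = 30
x0_3 = 334
y0_3 = 94
x1_4 = 396
y1_4 = 282
x_5 = 148
r_5 = 58
x1_6 = 152
y1_6 = 382
x_7 = 260
y_7 = 278
r_7 = 44
x0_8 = 248
y0_8 = 202
x1_8 = 324
y1_8 = 258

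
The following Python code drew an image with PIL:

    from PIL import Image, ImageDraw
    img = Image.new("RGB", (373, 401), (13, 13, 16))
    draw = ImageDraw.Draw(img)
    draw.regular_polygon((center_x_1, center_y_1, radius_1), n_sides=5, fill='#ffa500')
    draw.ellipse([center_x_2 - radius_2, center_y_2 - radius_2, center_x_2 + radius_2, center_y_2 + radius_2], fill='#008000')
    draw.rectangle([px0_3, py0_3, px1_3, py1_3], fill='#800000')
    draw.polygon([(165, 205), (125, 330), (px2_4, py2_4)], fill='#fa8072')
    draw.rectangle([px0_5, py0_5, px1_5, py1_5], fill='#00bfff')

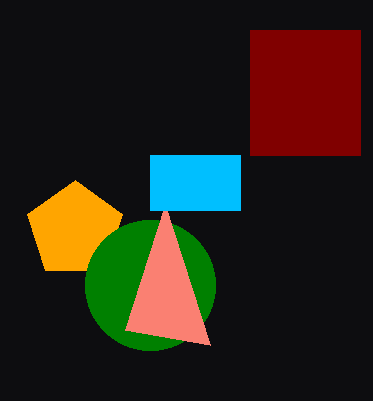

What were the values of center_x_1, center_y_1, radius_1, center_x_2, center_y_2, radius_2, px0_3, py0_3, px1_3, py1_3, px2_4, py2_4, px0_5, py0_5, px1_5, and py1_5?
center_x_1 = 75
center_y_1 = 230
radius_1 = 50
center_x_2 = 150
center_y_2 = 285
radius_2 = 65
px0_3 = 250
py0_3 = 30
px1_3 = 360
py1_3 = 155
px2_4 = 210
py2_4 = 345
px0_5 = 150
py0_5 = 155
px1_5 = 240
py1_5 = 210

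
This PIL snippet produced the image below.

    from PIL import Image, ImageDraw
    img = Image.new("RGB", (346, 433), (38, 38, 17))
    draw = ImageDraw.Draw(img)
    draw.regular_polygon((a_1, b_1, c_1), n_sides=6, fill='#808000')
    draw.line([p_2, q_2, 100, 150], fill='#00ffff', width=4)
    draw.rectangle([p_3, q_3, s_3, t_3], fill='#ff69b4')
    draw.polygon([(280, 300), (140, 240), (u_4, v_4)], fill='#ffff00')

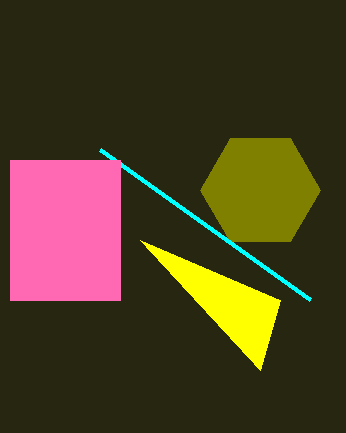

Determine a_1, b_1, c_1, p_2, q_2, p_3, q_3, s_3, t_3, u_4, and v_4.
a_1 = 260
b_1 = 190
c_1 = 60
p_2 = 310
q_2 = 300
p_3 = 10
q_3 = 160
s_3 = 120
t_3 = 300
u_4 = 260
v_4 = 370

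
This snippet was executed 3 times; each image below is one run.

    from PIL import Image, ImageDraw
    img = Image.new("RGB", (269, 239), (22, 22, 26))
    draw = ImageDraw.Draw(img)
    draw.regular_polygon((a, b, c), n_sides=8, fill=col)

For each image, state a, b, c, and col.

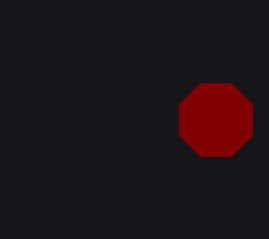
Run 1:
a = 216; b = 120; c = 40; col = 'maroon'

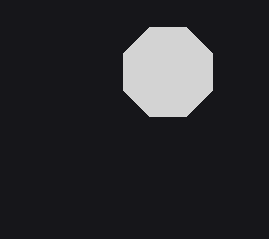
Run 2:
a = 168
b = 72
c = 48
col = 'lightgray'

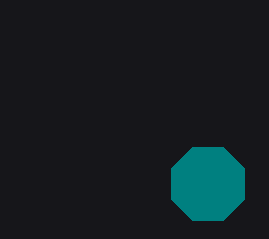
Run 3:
a = 208
b = 184
c = 40
col = 'teal'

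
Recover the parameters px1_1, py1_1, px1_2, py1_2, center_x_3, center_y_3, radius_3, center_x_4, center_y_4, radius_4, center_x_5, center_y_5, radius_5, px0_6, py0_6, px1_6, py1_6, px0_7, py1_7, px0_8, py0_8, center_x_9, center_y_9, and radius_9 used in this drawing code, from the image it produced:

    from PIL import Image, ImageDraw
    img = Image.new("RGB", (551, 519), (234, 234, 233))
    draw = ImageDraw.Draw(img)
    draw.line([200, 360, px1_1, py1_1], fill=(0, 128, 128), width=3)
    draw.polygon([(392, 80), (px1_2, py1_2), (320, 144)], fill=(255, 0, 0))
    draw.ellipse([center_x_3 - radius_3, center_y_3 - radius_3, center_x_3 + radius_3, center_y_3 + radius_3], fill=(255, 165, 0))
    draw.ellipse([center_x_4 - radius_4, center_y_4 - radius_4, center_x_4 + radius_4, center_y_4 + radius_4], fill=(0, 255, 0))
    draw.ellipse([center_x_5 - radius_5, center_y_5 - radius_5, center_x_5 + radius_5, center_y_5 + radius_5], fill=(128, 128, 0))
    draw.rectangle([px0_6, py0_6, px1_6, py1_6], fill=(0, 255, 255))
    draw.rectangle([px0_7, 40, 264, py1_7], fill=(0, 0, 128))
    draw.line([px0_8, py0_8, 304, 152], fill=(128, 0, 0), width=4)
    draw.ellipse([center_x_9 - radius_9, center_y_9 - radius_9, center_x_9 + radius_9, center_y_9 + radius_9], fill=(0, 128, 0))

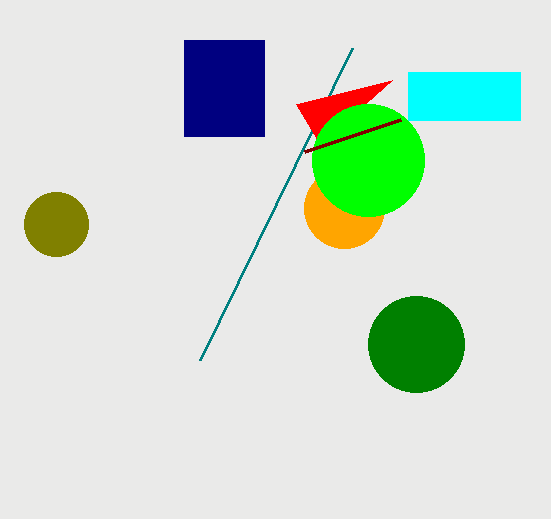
px1_1 = 352
py1_1 = 48
px1_2 = 296
py1_2 = 104
center_x_3 = 344
center_y_3 = 208
radius_3 = 40
center_x_4 = 368
center_y_4 = 160
radius_4 = 56
center_x_5 = 56
center_y_5 = 224
radius_5 = 32
px0_6 = 408
py0_6 = 72
px1_6 = 520
py1_6 = 120
px0_7 = 184
py1_7 = 136
px0_8 = 400
py0_8 = 120
center_x_9 = 416
center_y_9 = 344
radius_9 = 48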